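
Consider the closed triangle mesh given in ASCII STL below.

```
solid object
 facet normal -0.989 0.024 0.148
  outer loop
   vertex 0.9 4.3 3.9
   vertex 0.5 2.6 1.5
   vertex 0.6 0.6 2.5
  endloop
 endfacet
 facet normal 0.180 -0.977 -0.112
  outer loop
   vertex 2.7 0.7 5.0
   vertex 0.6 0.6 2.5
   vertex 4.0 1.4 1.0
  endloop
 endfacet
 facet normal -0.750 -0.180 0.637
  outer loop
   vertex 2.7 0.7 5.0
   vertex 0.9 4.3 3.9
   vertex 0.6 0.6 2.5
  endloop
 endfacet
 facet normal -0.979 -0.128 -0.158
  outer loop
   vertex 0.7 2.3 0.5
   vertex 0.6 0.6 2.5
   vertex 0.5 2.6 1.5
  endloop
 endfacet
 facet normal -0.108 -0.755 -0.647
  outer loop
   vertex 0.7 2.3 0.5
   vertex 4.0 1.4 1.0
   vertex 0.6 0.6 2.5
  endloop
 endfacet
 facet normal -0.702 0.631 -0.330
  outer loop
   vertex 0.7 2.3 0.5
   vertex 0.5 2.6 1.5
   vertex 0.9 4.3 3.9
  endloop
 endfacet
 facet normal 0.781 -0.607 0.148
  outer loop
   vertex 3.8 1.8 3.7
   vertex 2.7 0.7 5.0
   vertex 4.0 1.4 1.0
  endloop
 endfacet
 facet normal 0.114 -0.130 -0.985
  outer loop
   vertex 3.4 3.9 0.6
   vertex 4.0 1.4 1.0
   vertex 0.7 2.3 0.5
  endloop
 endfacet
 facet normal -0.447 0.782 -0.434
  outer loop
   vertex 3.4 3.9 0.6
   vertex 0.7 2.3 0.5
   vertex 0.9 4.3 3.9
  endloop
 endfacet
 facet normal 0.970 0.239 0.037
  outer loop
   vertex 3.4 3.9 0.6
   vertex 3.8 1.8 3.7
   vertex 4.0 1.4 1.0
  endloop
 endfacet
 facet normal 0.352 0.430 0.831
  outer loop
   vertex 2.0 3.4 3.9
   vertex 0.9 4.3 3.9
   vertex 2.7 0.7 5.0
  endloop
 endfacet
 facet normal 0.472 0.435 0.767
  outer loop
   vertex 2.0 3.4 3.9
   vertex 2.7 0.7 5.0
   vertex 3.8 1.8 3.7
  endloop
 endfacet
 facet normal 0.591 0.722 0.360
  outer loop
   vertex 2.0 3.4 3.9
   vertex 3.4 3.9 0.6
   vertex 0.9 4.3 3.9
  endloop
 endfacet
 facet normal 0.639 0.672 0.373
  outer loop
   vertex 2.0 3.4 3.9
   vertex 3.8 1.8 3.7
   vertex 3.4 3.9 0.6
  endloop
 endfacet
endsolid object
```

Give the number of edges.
21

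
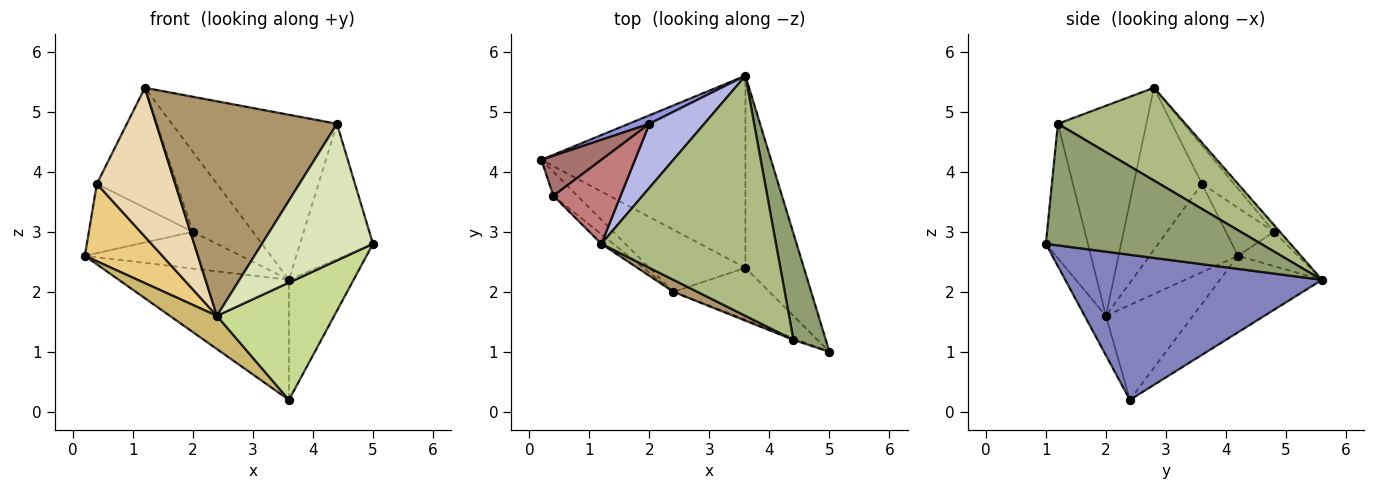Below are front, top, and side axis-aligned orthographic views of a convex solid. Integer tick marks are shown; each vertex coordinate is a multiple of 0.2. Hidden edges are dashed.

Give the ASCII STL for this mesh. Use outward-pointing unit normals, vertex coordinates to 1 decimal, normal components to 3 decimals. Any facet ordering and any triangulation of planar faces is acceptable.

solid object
 facet normal -0.303 0.505 -0.808
  outer loop
   vertex 3.6 2.4 0.2
   vertex 0.2 4.2 2.6
   vertex 3.6 5.6 2.2
  endloop
 endfacet
 facet normal 0.903 0.227 -0.364
  outer loop
   vertex 3.6 2.4 0.2
   vertex 3.6 5.6 2.2
   vertex 5.0 1.0 2.8
  endloop
 endfacet
 facet normal -0.351 0.912 0.211
  outer loop
   vertex 2.0 4.8 3.0
   vertex 3.6 5.6 2.2
   vertex 0.2 4.2 2.6
  endloop
 endfacet
 facet normal -0.078 0.778 0.623
  outer loop
   vertex 2.0 4.8 3.0
   vertex 1.2 2.8 5.4
   vertex 3.6 5.6 2.2
  endloop
 endfacet
 facet normal 0.918 0.311 0.244
  outer loop
   vertex 4.4 1.2 4.8
   vertex 5.0 1.0 2.8
   vertex 3.6 5.6 2.2
  endloop
 endfacet
 facet normal 0.401 0.519 0.755
  outer loop
   vertex 4.4 1.2 4.8
   vertex 3.6 5.6 2.2
   vertex 1.2 2.8 5.4
  endloop
 endfacet
 facet normal -0.163 -0.903 -0.398
  outer loop
   vertex 2.4 2.0 1.6
   vertex 3.6 2.4 0.2
   vertex 5.0 1.0 2.8
  endloop
 endfacet
 facet normal -0.354 -0.935 -0.013
  outer loop
   vertex 2.4 2.0 1.6
   vertex 5.0 1.0 2.8
   vertex 4.4 1.2 4.8
  endloop
 endfacet
 facet normal -0.439 -0.897 0.050
  outer loop
   vertex 2.4 2.0 1.6
   vertex 4.4 1.2 4.8
   vertex 1.2 2.8 5.4
  endloop
 endfacet
 facet normal -0.657 -0.355 -0.665
  outer loop
   vertex 2.4 2.0 1.6
   vertex 0.2 4.2 2.6
   vertex 3.6 2.4 0.2
  endloop
 endfacet
 facet normal -0.737 -0.646 -0.200
  outer loop
   vertex 0.4 3.6 3.8
   vertex 0.2 4.2 2.6
   vertex 2.4 2.0 1.6
  endloop
 endfacet
 facet normal -0.656 -0.753 -0.049
  outer loop
   vertex 0.4 3.6 3.8
   vertex 2.4 2.0 1.6
   vertex 1.2 2.8 5.4
  endloop
 endfacet
 facet normal -0.371 0.804 0.464
  outer loop
   vertex 0.4 3.6 3.8
   vertex 2.0 4.8 3.0
   vertex 0.2 4.2 2.6
  endloop
 endfacet
 facet normal -0.311 0.778 0.545
  outer loop
   vertex 0.4 3.6 3.8
   vertex 1.2 2.8 5.4
   vertex 2.0 4.8 3.0
  endloop
 endfacet
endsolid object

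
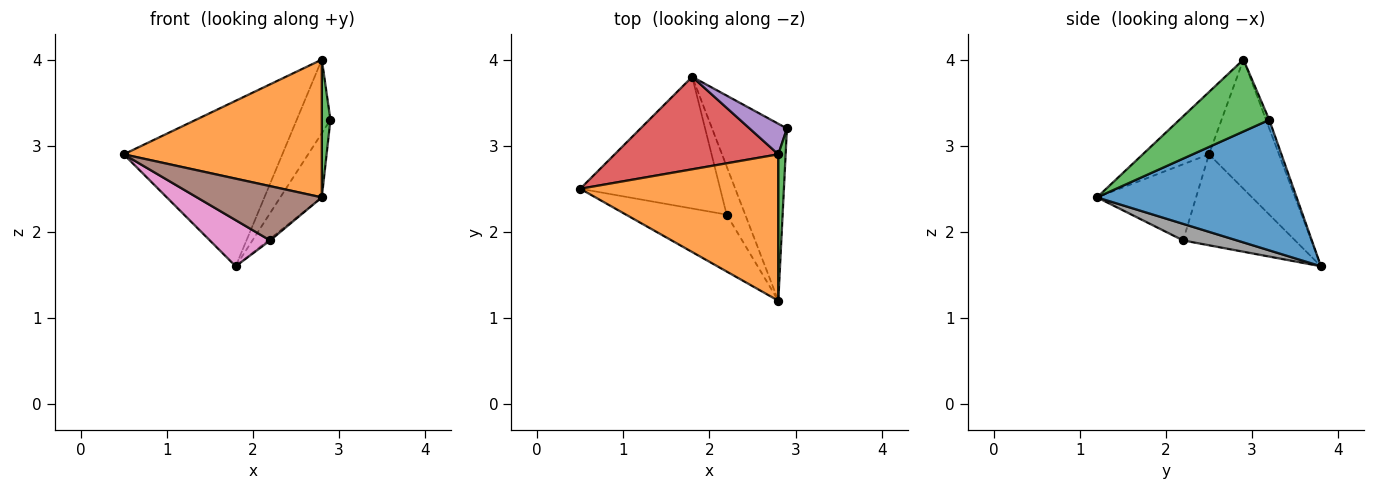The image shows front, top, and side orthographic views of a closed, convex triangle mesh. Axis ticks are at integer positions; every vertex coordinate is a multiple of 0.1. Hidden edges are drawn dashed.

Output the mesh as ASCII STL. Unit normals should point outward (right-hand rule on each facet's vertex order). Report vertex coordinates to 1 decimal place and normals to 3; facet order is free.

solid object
 facet normal 0.854 0.178 -0.490
  outer loop
   vertex 1.8 3.8 1.6
   vertex 2.9 3.2 3.3
   vertex 2.8 1.2 2.4
  endloop
 endfacet
 facet normal -0.223 -0.668 0.710
  outer loop
   vertex 2.8 2.9 4.0
   vertex 0.5 2.5 2.9
   vertex 2.8 1.2 2.4
  endloop
 endfacet
 facet normal 0.990 -0.095 0.101
  outer loop
   vertex 2.8 2.9 4.0
   vertex 2.8 1.2 2.4
   vertex 2.9 3.2 3.3
  endloop
 endfacet
 facet normal -0.359 0.815 0.455
  outer loop
   vertex 2.8 2.9 4.0
   vertex 1.8 3.8 1.6
   vertex 0.5 2.5 2.9
  endloop
 endfacet
 facet normal -0.088 0.920 0.382
  outer loop
   vertex 2.8 2.9 4.0
   vertex 2.9 3.2 3.3
   vertex 1.8 3.8 1.6
  endloop
 endfacet
 facet normal -0.480 -0.605 -0.635
  outer loop
   vertex 2.2 2.2 1.9
   vertex 2.8 1.2 2.4
   vertex 0.5 2.5 2.9
  endloop
 endfacet
 facet normal -0.523 -0.282 -0.805
  outer loop
   vertex 2.2 2.2 1.9
   vertex 0.5 2.5 2.9
   vertex 1.8 3.8 1.6
  endloop
 endfacet
 facet normal 0.666 0.027 -0.746
  outer loop
   vertex 2.2 2.2 1.9
   vertex 1.8 3.8 1.6
   vertex 2.8 1.2 2.4
  endloop
 endfacet
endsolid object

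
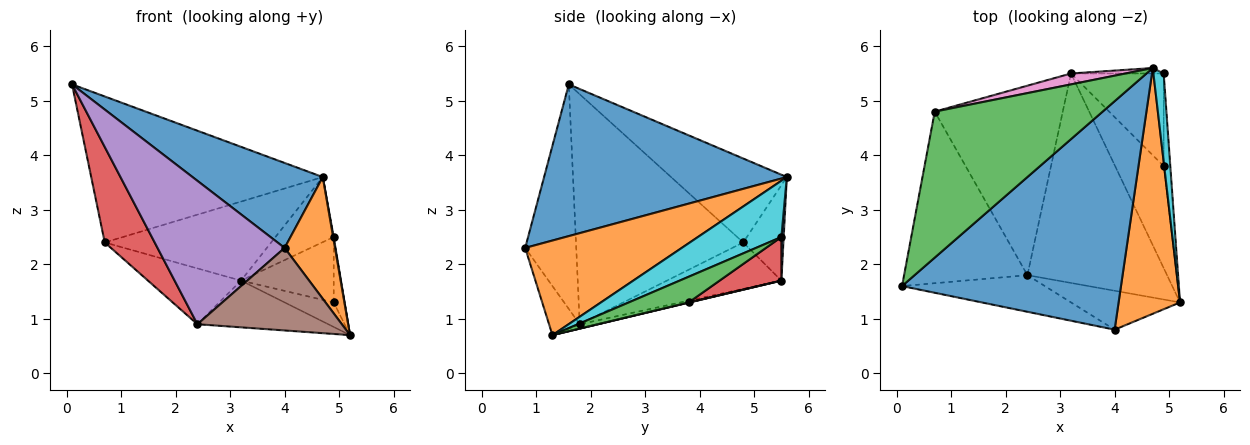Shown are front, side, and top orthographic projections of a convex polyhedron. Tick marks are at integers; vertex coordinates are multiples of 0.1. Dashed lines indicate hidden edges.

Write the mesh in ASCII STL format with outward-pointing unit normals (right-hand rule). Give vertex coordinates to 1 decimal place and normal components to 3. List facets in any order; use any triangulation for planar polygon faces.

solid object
 facet normal 0.545 -0.292 0.786
  outer loop
   vertex 4.0 0.8 2.3
   vertex 4.7 5.6 3.6
   vertex 0.1 1.6 5.3
  endloop
 endfacet
 facet normal 0.810 -0.261 0.526
  outer loop
   vertex 4.0 0.8 2.3
   vertex 5.2 1.3 0.7
   vertex 4.7 5.6 3.6
  endloop
 endfacet
 facet normal -0.333 0.667 0.667
  outer loop
   vertex 0.7 4.8 2.4
   vertex 0.1 1.6 5.3
   vertex 4.7 5.6 3.6
  endloop
 endfacet
 facet normal -0.852 -0.254 -0.457
  outer loop
   vertex 2.4 1.8 0.9
   vertex 0.1 1.6 5.3
   vertex 0.7 4.8 2.4
  endloop
 endfacet
 facet normal -0.363 -0.903 -0.231
  outer loop
   vertex 2.4 1.8 0.9
   vertex 4.0 0.8 2.3
   vertex 0.1 1.6 5.3
  endloop
 endfacet
 facet normal -0.189 -0.888 -0.419
  outer loop
   vertex 2.4 1.8 0.9
   vertex 5.2 1.3 0.7
   vertex 4.0 0.8 2.3
  endloop
 endfacet
 facet normal -0.233 0.963 0.133
  outer loop
   vertex 3.2 5.5 1.7
   vertex 0.7 4.8 2.4
   vertex 4.7 5.6 3.6
  endloop
 endfacet
 facet normal -0.031 0.218 -0.976
  outer loop
   vertex 3.2 5.5 1.7
   vertex 5.2 1.3 0.7
   vertex 2.4 1.8 0.9
  endloop
 endfacet
 facet normal -0.328 0.267 -0.906
  outer loop
   vertex 3.2 5.5 1.7
   vertex 2.4 1.8 0.9
   vertex 0.7 4.8 2.4
  endloop
 endfacet
 facet normal 0.984 -0.007 0.179
  outer loop
   vertex 4.9 5.5 2.5
   vertex 4.7 5.6 3.6
   vertex 5.2 1.3 0.7
  endloop
 endfacet
 facet normal 0.039 0.996 -0.083
  outer loop
   vertex 4.9 5.5 2.5
   vertex 3.2 5.5 1.7
   vertex 4.7 5.6 3.6
  endloop
 endfacet
 facet normal 0.005 0.234 -0.972
  outer loop
   vertex 4.9 3.8 1.3
   vertex 5.2 1.3 0.7
   vertex 3.2 5.5 1.7
  endloop
 endfacet
 facet normal 0.954 0.173 -0.246
  outer loop
   vertex 4.9 3.8 1.3
   vertex 4.9 5.5 2.5
   vertex 5.2 1.3 0.7
  endloop
 endfacet
 facet normal 0.359 0.538 -0.763
  outer loop
   vertex 4.9 3.8 1.3
   vertex 3.2 5.5 1.7
   vertex 4.9 5.5 2.5
  endloop
 endfacet
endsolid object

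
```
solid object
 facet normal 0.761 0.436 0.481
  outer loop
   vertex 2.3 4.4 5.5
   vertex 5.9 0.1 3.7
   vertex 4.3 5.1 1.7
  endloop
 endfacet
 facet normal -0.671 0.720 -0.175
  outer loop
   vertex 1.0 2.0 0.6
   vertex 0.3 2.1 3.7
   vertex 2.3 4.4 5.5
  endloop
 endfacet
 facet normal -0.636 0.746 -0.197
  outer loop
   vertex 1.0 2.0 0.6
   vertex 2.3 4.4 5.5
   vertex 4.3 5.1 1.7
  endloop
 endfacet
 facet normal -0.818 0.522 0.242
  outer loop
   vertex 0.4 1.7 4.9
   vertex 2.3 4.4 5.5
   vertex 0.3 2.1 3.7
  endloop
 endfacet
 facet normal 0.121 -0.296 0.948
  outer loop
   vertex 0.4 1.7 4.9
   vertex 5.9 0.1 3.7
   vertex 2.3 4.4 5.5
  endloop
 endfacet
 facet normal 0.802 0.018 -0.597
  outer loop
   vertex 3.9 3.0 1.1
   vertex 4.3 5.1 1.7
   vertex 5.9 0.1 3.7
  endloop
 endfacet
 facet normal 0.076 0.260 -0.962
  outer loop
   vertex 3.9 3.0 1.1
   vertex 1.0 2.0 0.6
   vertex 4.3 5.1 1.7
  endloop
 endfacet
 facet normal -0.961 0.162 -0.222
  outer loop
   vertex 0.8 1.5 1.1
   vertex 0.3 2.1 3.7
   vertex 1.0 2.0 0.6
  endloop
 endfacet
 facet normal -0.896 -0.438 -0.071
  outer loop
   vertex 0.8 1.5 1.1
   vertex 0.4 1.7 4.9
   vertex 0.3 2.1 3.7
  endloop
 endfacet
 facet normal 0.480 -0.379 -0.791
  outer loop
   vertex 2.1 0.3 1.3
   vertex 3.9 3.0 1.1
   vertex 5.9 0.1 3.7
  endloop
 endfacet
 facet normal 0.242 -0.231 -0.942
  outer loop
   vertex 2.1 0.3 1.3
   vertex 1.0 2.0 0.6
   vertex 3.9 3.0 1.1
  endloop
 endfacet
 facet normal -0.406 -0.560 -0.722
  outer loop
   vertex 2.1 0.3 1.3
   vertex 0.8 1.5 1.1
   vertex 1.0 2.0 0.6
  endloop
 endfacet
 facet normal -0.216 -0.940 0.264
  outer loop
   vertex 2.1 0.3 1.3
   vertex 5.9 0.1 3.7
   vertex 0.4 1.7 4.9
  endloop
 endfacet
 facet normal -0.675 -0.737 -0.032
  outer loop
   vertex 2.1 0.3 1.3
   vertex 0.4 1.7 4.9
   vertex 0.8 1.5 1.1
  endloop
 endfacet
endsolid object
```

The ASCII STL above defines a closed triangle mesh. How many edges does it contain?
21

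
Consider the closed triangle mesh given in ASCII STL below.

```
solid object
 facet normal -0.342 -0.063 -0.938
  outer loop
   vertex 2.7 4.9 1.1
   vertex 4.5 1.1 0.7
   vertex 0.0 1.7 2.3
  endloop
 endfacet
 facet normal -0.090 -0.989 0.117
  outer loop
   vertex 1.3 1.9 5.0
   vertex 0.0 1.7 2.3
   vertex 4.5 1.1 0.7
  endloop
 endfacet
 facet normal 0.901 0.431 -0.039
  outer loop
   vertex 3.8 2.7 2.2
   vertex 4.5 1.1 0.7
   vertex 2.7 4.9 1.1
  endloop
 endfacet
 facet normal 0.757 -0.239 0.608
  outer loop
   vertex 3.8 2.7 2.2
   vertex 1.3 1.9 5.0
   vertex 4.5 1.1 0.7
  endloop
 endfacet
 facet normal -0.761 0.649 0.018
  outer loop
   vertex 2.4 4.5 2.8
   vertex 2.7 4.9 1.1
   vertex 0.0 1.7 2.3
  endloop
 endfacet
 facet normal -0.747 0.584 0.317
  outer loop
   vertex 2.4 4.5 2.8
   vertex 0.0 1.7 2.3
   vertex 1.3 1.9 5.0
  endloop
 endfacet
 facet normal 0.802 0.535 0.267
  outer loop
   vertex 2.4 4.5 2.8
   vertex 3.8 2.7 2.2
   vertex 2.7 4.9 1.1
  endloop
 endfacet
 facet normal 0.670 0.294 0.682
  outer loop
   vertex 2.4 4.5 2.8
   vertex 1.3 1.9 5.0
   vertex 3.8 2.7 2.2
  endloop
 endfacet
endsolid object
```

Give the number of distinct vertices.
6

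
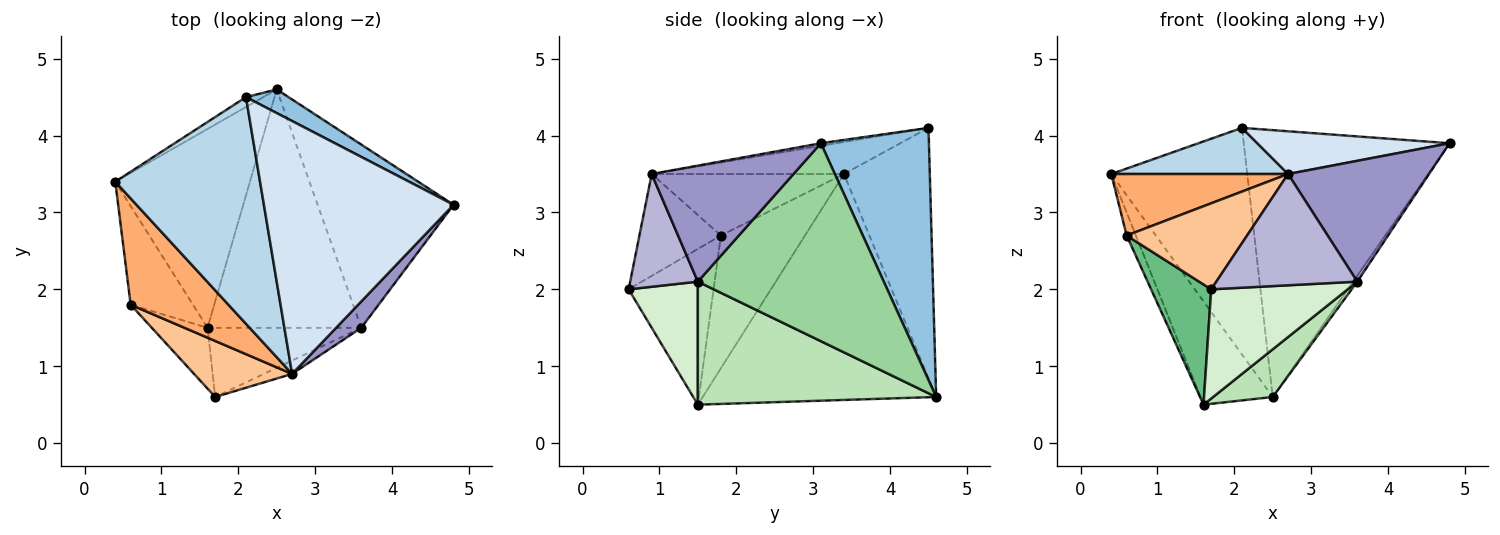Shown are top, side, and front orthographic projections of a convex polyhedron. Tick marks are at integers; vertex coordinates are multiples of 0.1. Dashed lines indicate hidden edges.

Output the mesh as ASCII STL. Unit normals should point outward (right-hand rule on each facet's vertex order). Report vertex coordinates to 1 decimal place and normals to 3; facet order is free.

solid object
 facet normal -0.534 0.845 -0.037
  outer loop
   vertex 2.1 4.5 4.1
   vertex 2.5 4.6 0.6
   vertex 0.4 3.4 3.5
  endloop
 endfacet
 facet normal 0.463 0.883 0.078
  outer loop
   vertex 2.1 4.5 4.1
   vertex 4.8 3.1 3.9
   vertex 2.5 4.6 0.6
  endloop
 endfacet
 facet normal -0.212 -0.195 0.958
  outer loop
   vertex 2.7 0.9 3.5
   vertex 2.1 4.5 4.1
   vertex 0.4 3.4 3.5
  endloop
 endfacet
 facet normal -0.013 -0.167 0.986
  outer loop
   vertex 2.7 0.9 3.5
   vertex 4.8 3.1 3.9
   vertex 2.1 4.5 4.1
  endloop
 endfacet
 facet normal -0.830 0.257 -0.495
  outer loop
   vertex 1.6 1.5 0.5
   vertex 0.4 3.4 3.5
   vertex 2.5 4.6 0.6
  endloop
 endfacet
 facet normal -0.478 -0.440 0.760
  outer loop
   vertex 0.6 1.8 2.7
   vertex 2.7 0.9 3.5
   vertex 0.4 3.4 3.5
  endloop
 endfacet
 facet normal -0.493 -0.729 0.475
  outer loop
   vertex 0.6 1.8 2.7
   vertex 1.7 0.6 2.0
   vertex 2.7 0.9 3.5
  endloop
 endfacet
 facet normal -0.901 0.099 -0.423
  outer loop
   vertex 0.6 1.8 2.7
   vertex 0.4 3.4 3.5
   vertex 1.6 1.5 0.5
  endloop
 endfacet
 facet normal -0.783 -0.555 -0.280
  outer loop
   vertex 0.6 1.8 2.7
   vertex 1.6 1.5 0.5
   vertex 1.7 0.6 2.0
  endloop
 endfacet
 facet normal 0.824 0.019 -0.566
  outer loop
   vertex 3.6 1.5 2.1
   vertex 2.5 4.6 0.6
   vertex 4.8 3.1 3.9
  endloop
 endfacet
 facet normal 0.617 -0.154 -0.772
  outer loop
   vertex 3.6 1.5 2.1
   vertex 1.6 1.5 0.5
   vertex 2.5 4.6 0.6
  endloop
 endfacet
 facet normal 0.394 -0.776 -0.492
  outer loop
   vertex 3.6 1.5 2.1
   vertex 1.7 0.6 2.0
   vertex 1.6 1.5 0.5
  endloop
 endfacet
 facet normal 0.701 -0.697 0.152
  outer loop
   vertex 3.6 1.5 2.1
   vertex 4.8 3.1 3.9
   vertex 2.7 0.9 3.5
  endloop
 endfacet
 facet normal 0.430 -0.896 -0.108
  outer loop
   vertex 3.6 1.5 2.1
   vertex 2.7 0.9 3.5
   vertex 1.7 0.6 2.0
  endloop
 endfacet
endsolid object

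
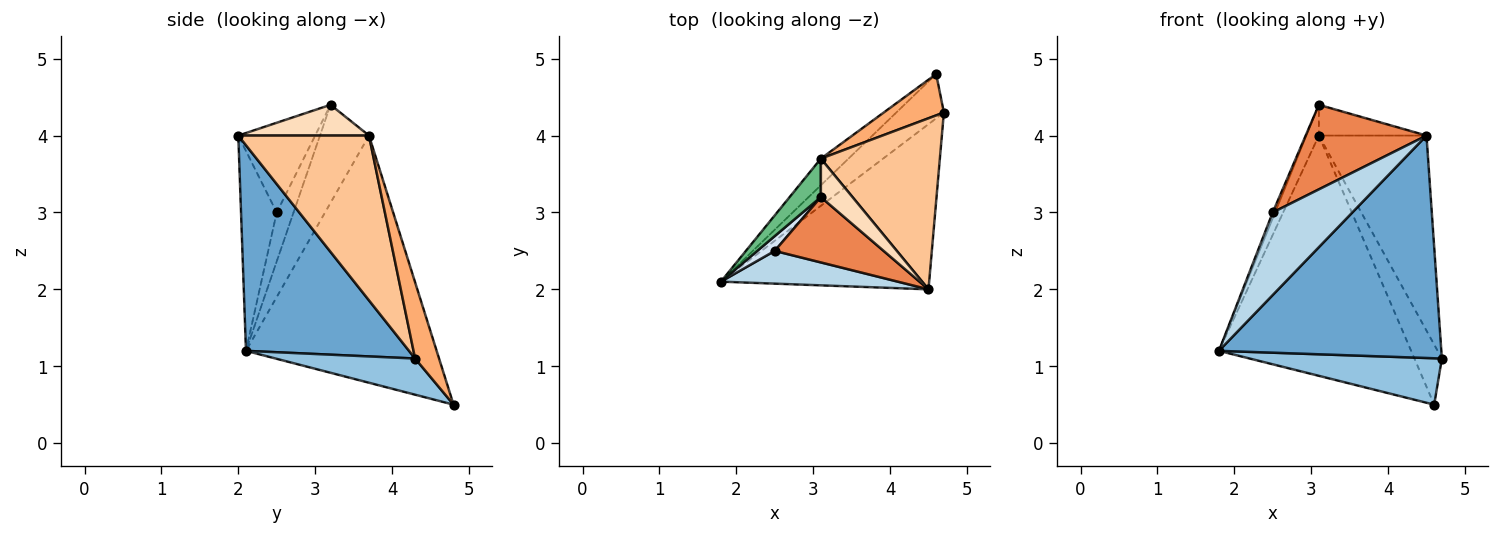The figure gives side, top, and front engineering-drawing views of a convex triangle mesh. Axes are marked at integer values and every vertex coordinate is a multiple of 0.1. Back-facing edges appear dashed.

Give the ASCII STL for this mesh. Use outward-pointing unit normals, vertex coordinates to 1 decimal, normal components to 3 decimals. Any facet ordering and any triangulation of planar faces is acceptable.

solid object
 facet normal 0.507 -0.692 -0.514
  outer loop
   vertex 4.5 2.0 4.0
   vertex 1.8 2.1 1.2
   vertex 4.7 4.3 1.1
  endloop
 endfacet
 facet normal 0.465 -0.641 -0.611
  outer loop
   vertex 4.6 4.8 0.5
   vertex 4.7 4.3 1.1
   vertex 1.8 2.1 1.2
  endloop
 endfacet
 facet normal -0.385 -0.858 0.340
  outer loop
   vertex 2.5 2.5 3.0
   vertex 1.8 2.1 1.2
   vertex 4.5 2.0 4.0
  endloop
 endfacet
 facet normal -0.933 0.133 0.333
  outer loop
   vertex 2.5 2.5 3.0
   vertex 3.1 3.2 4.4
   vertex 1.8 2.1 1.2
  endloop
 endfacet
 facet normal -0.450 -0.707 0.546
  outer loop
   vertex 2.5 2.5 3.0
   vertex 4.5 2.0 4.0
   vertex 3.1 3.2 4.4
  endloop
 endfacet
 facet normal 0.583 0.669 0.460
  outer loop
   vertex 3.1 3.7 4.0
   vertex 4.7 4.3 1.1
   vertex 4.6 4.8 0.5
  endloop
 endfacet
 facet normal 0.674 0.555 0.487
  outer loop
   vertex 3.1 3.7 4.0
   vertex 4.5 2.0 4.0
   vertex 4.7 4.3 1.1
  endloop
 endfacet
 facet normal 0.604 0.498 0.622
  outer loop
   vertex 3.1 3.7 4.0
   vertex 3.1 3.2 4.4
   vertex 4.5 2.0 4.0
  endloop
 endfacet
 facet normal -0.926 0.236 0.295
  outer loop
   vertex 3.1 3.7 4.0
   vertex 1.8 2.1 1.2
   vertex 3.1 3.2 4.4
  endloop
 endfacet
 facet normal -0.702 0.708 -0.078
  outer loop
   vertex 3.1 3.7 4.0
   vertex 4.6 4.8 0.5
   vertex 1.8 2.1 1.2
  endloop
 endfacet
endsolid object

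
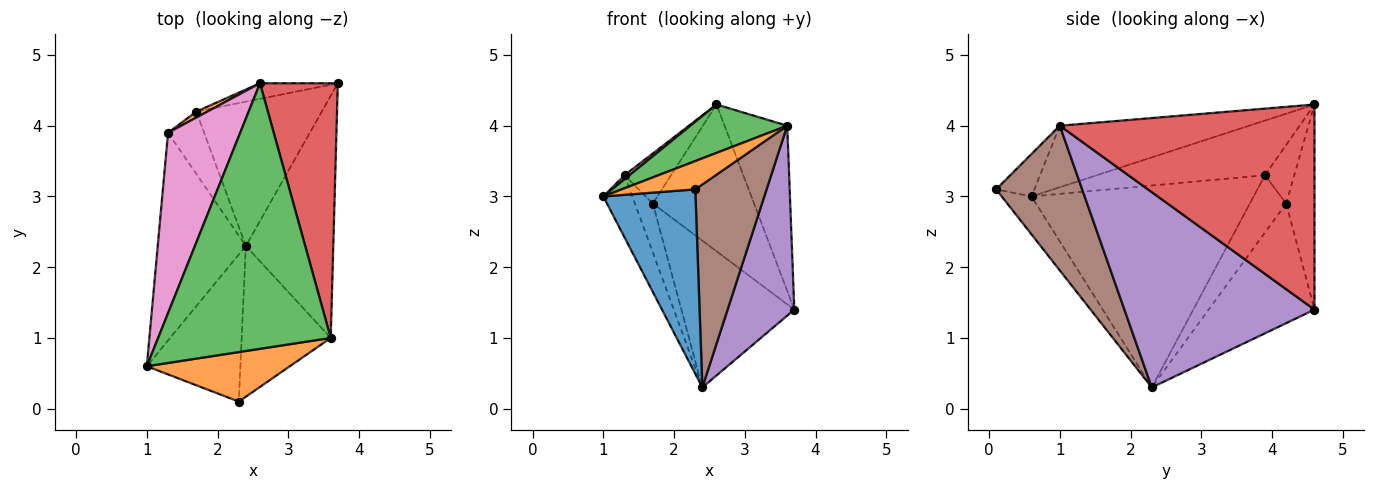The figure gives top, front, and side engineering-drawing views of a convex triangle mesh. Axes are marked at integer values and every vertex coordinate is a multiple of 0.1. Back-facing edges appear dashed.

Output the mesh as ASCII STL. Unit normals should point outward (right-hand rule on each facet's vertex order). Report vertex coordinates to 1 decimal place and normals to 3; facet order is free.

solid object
 facet normal -0.245 -0.758 -0.604
  outer loop
   vertex 2.4 2.3 0.3
   vertex 2.3 0.1 3.1
   vertex 1.0 0.6 3.0
  endloop
 endfacet
 facet normal -0.249 -0.480 0.841
  outer loop
   vertex 3.6 1.0 4.0
   vertex 1.0 0.6 3.0
   vertex 2.3 0.1 3.1
  endloop
 endfacet
 facet normal -0.331 -0.169 0.928
  outer loop
   vertex 3.6 1.0 4.0
   vertex 2.6 4.6 4.3
   vertex 1.0 0.6 3.0
  endloop
 endfacet
 facet normal 0.911 0.224 0.346
  outer loop
   vertex 3.6 1.0 4.0
   vertex 3.7 4.6 1.4
   vertex 2.6 4.6 4.3
  endloop
 endfacet
 facet normal 0.869 -0.305 -0.389
  outer loop
   vertex 3.6 1.0 4.0
   vertex 2.4 2.3 0.3
   vertex 3.7 4.6 1.4
  endloop
 endfacet
 facet normal 0.696 -0.577 -0.428
  outer loop
   vertex 3.6 1.0 4.0
   vertex 2.3 0.1 3.1
   vertex 2.4 2.3 0.3
  endloop
 endfacet
 facet normal -0.604 -0.018 0.797
  outer loop
   vertex 1.3 3.9 3.3
   vertex 1.0 0.6 3.0
   vertex 2.6 4.6 4.3
  endloop
 endfacet
 facet normal -0.910 0.119 -0.397
  outer loop
   vertex 1.3 3.9 3.3
   vertex 2.4 2.3 0.3
   vertex 1.0 0.6 3.0
  endloop
 endfacet
 facet normal -0.556 0.593 -0.583
  outer loop
   vertex 1.7 4.2 2.9
   vertex 3.7 4.6 1.4
   vertex 2.4 2.3 0.3
  endloop
 endfacet
 facet normal -0.781 0.385 -0.492
  outer loop
   vertex 1.7 4.2 2.9
   vertex 2.4 2.3 0.3
   vertex 1.3 3.9 3.3
  endloop
 endfacet
 facet normal -0.268 0.958 -0.102
  outer loop
   vertex 1.7 4.2 2.9
   vertex 2.6 4.6 4.3
   vertex 3.7 4.6 1.4
  endloop
 endfacet
 facet normal -0.531 0.842 0.101
  outer loop
   vertex 1.7 4.2 2.9
   vertex 1.3 3.9 3.3
   vertex 2.6 4.6 4.3
  endloop
 endfacet
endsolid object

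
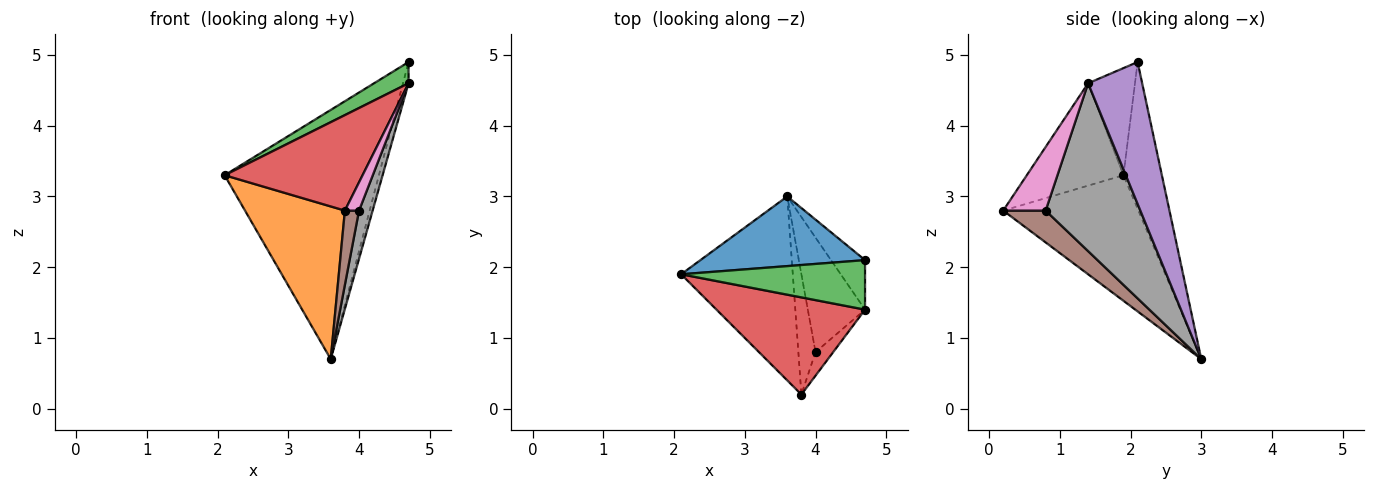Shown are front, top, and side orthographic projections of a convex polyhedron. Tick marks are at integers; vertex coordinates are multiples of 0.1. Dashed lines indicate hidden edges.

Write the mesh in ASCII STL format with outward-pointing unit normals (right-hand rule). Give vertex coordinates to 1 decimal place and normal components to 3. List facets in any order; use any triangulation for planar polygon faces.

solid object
 facet normal -0.233 0.937 0.262
  outer loop
   vertex 3.6 3.0 0.7
   vertex 2.1 1.9 3.3
   vertex 4.7 2.1 4.9
  endloop
 endfacet
 facet normal -0.654 -0.483 -0.582
  outer loop
   vertex 3.6 3.0 0.7
   vertex 3.8 0.2 2.8
   vertex 2.1 1.9 3.3
  endloop
 endfacet
 facet normal -0.472 -0.347 0.810
  outer loop
   vertex 4.7 1.4 4.6
   vertex 4.7 2.1 4.9
   vertex 2.1 1.9 3.3
  endloop
 endfacet
 facet normal -0.441 -0.629 0.640
  outer loop
   vertex 4.7 1.4 4.6
   vertex 2.1 1.9 3.3
   vertex 3.8 0.2 2.8
  endloop
 endfacet
 facet normal 0.968 0.099 -0.232
  outer loop
   vertex 4.7 1.4 4.6
   vertex 3.6 3.0 0.7
   vertex 4.7 2.1 4.9
  endloop
 endfacet
 facet normal 0.844 -0.281 -0.456
  outer loop
   vertex 4.0 0.8 2.8
   vertex 3.8 0.2 2.8
   vertex 3.6 3.0 0.7
  endloop
 endfacet
 facet normal 0.917 -0.306 -0.255
  outer loop
   vertex 4.0 0.8 2.8
   vertex 4.7 1.4 4.6
   vertex 3.8 0.2 2.8
  endloop
 endfacet
 facet normal 0.938 -0.135 -0.320
  outer loop
   vertex 4.0 0.8 2.8
   vertex 3.6 3.0 0.7
   vertex 4.7 1.4 4.6
  endloop
 endfacet
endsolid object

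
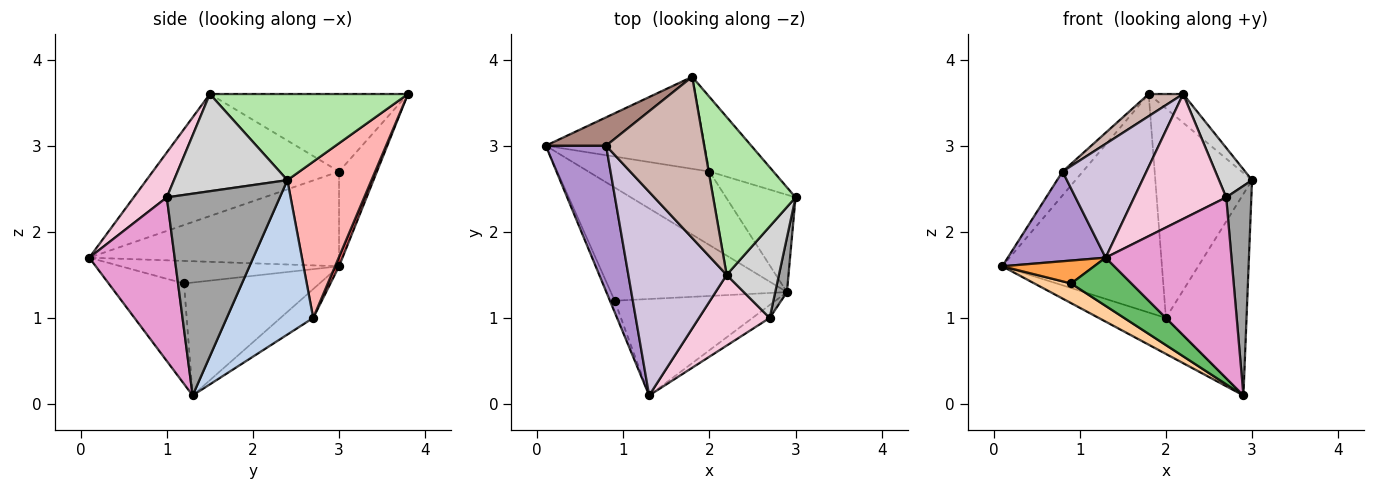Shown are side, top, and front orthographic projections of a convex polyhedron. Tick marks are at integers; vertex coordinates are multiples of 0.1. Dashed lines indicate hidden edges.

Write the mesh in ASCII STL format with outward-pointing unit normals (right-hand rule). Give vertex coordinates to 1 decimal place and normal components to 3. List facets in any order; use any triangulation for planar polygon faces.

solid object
 facet normal -0.209 0.430 -0.878
  outer loop
   vertex 2.0 2.7 1.0
   vertex 2.9 1.3 0.1
   vertex 0.1 3.0 1.6
  endloop
 endfacet
 facet normal 0.695 0.648 -0.313
  outer loop
   vertex 2.0 2.7 1.0
   vertex 3.0 2.4 2.6
   vertex 2.9 1.3 0.1
  endloop
 endfacet
 facet normal -0.905 -0.381 -0.190
  outer loop
   vertex 0.9 1.2 1.4
   vertex 1.3 0.1 1.7
   vertex 0.1 3.0 1.6
  endloop
 endfacet
 facet normal -0.534 -0.145 -0.833
  outer loop
   vertex 0.9 1.2 1.4
   vertex 0.1 3.0 1.6
   vertex 2.9 1.3 0.1
  endloop
 endfacet
 facet normal -0.488 -0.390 -0.781
  outer loop
   vertex 0.9 1.2 1.4
   vertex 2.9 1.3 0.1
   vertex 1.3 0.1 1.7
  endloop
 endfacet
 facet normal 0.717 0.125 0.686
  outer loop
   vertex 1.8 3.8 3.6
   vertex 2.2 1.5 3.6
   vertex 3.0 2.4 2.6
  endloop
 endfacet
 facet normal 0.023 0.921 -0.388
  outer loop
   vertex 1.8 3.8 3.6
   vertex 2.0 2.7 1.0
   vertex 0.1 3.0 1.6
  endloop
 endfacet
 facet normal 0.634 0.729 -0.260
  outer loop
   vertex 1.8 3.8 3.6
   vertex 3.0 2.4 2.6
   vertex 2.0 2.7 1.0
  endloop
 endfacet
 facet normal -0.801 -0.314 0.510
  outer loop
   vertex 0.8 3.0 2.7
   vertex 0.1 3.0 1.6
   vertex 1.3 0.1 1.7
  endloop
 endfacet
 facet normal -0.735 -0.331 0.592
  outer loop
   vertex 0.8 3.0 2.7
   vertex 1.3 0.1 1.7
   vertex 2.2 1.5 3.6
  endloop
 endfacet
 facet normal -0.769 0.411 0.489
  outer loop
   vertex 0.8 3.0 2.7
   vertex 1.8 3.8 3.6
   vertex 0.1 3.0 1.6
  endloop
 endfacet
 facet normal -0.616 -0.107 0.780
  outer loop
   vertex 0.8 3.0 2.7
   vertex 2.2 1.5 3.6
   vertex 1.8 3.8 3.6
  endloop
 endfacet
 facet normal 0.561 -0.826 -0.059
  outer loop
   vertex 2.7 1.0 2.4
   vertex 1.3 0.1 1.7
   vertex 2.9 1.3 0.1
  endloop
 endfacet
 facet normal 0.299 -0.830 0.470
  outer loop
   vertex 2.7 1.0 2.4
   vertex 2.2 1.5 3.6
   vertex 1.3 0.1 1.7
  endloop
 endfacet
 facet normal 0.975 -0.217 0.056
  outer loop
   vertex 2.7 1.0 2.4
   vertex 2.9 1.3 0.1
   vertex 3.0 2.4 2.6
  endloop
 endfacet
 facet normal 0.853 -0.248 0.459
  outer loop
   vertex 2.7 1.0 2.4
   vertex 3.0 2.4 2.6
   vertex 2.2 1.5 3.6
  endloop
 endfacet
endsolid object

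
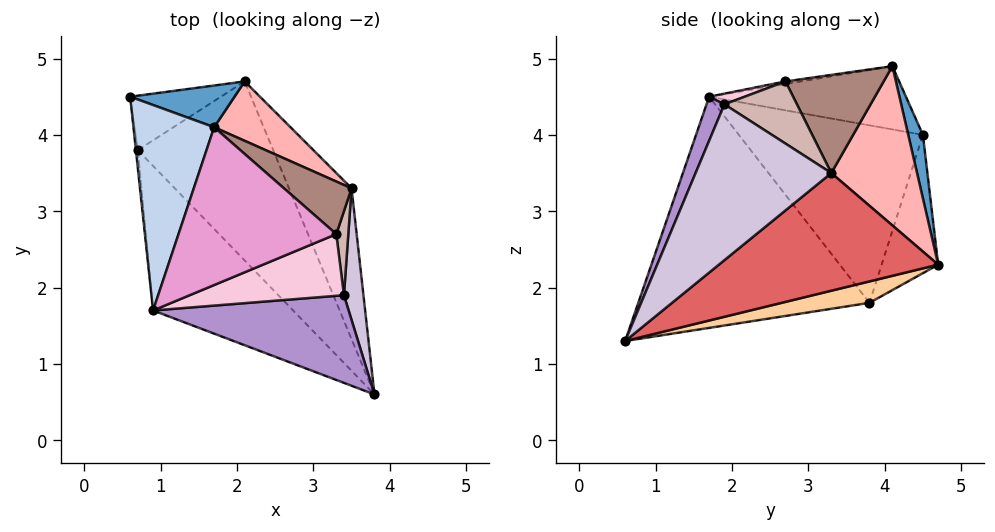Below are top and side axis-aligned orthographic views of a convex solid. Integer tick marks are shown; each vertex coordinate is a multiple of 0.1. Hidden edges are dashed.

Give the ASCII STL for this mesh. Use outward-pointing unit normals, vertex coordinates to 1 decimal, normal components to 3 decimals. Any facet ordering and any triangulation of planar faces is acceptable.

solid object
 facet normal 0.149 0.958 0.244
  outer loop
   vertex 1.7 4.1 4.9
   vertex 2.1 4.7 2.3
   vertex 0.6 4.5 4.0
  endloop
 endfacet
 facet normal -0.615 0.074 0.785
  outer loop
   vertex 0.9 1.7 4.5
   vertex 1.7 4.1 4.9
   vertex 0.6 4.5 4.0
  endloop
 endfacet
 facet normal -0.442 0.849 -0.290
  outer loop
   vertex 0.7 3.8 1.8
   vertex 0.6 4.5 4.0
   vertex 2.1 4.7 2.3
  endloop
 endfacet
 facet normal 0.149 0.292 -0.945
  outer loop
   vertex 0.7 3.8 1.8
   vertex 2.1 4.7 2.3
   vertex 3.8 0.6 1.3
  endloop
 endfacet
 facet normal -0.994 -0.108 -0.011
  outer loop
   vertex 0.7 3.8 1.8
   vertex 0.9 1.7 4.5
   vertex 0.6 4.5 4.0
  endloop
 endfacet
 facet normal -0.685 -0.599 -0.415
  outer loop
   vertex 0.7 3.8 1.8
   vertex 3.8 0.6 1.3
   vertex 0.9 1.7 4.5
  endloop
 endfacet
 facet normal 0.796 0.433 -0.423
  outer loop
   vertex 3.5 3.3 3.5
   vertex 3.8 0.6 1.3
   vertex 2.1 4.7 2.3
  endloop
 endfacet
 facet normal 0.557 0.786 0.267
  outer loop
   vertex 3.5 3.3 3.5
   vertex 2.1 4.7 2.3
   vertex 1.7 4.1 4.9
  endloop
 endfacet
 facet normal 0.089 -0.914 0.395
  outer loop
   vertex 3.4 1.9 4.4
   vertex 0.9 1.7 4.5
   vertex 3.8 0.6 1.3
  endloop
 endfacet
 facet normal 0.992 0.009 0.124
  outer loop
   vertex 3.4 1.9 4.4
   vertex 3.8 0.6 1.3
   vertex 3.5 3.3 3.5
  endloop
 endfacet
 facet normal 0.624 0.652 0.430
  outer loop
   vertex 3.3 2.7 4.7
   vertex 3.5 3.3 3.5
   vertex 1.7 4.1 4.9
  endloop
 endfacet
 facet normal 0.981 0.052 0.189
  outer loop
   vertex 3.3 2.7 4.7
   vertex 3.4 1.9 4.4
   vertex 3.5 3.3 3.5
  endloop
 endfacet
 facet normal -0.016 -0.159 0.987
  outer loop
   vertex 3.3 2.7 4.7
   vertex 1.7 4.1 4.9
   vertex 0.9 1.7 4.5
  endloop
 endfacet
 facet normal 0.065 -0.343 0.937
  outer loop
   vertex 3.3 2.7 4.7
   vertex 0.9 1.7 4.5
   vertex 3.4 1.9 4.4
  endloop
 endfacet
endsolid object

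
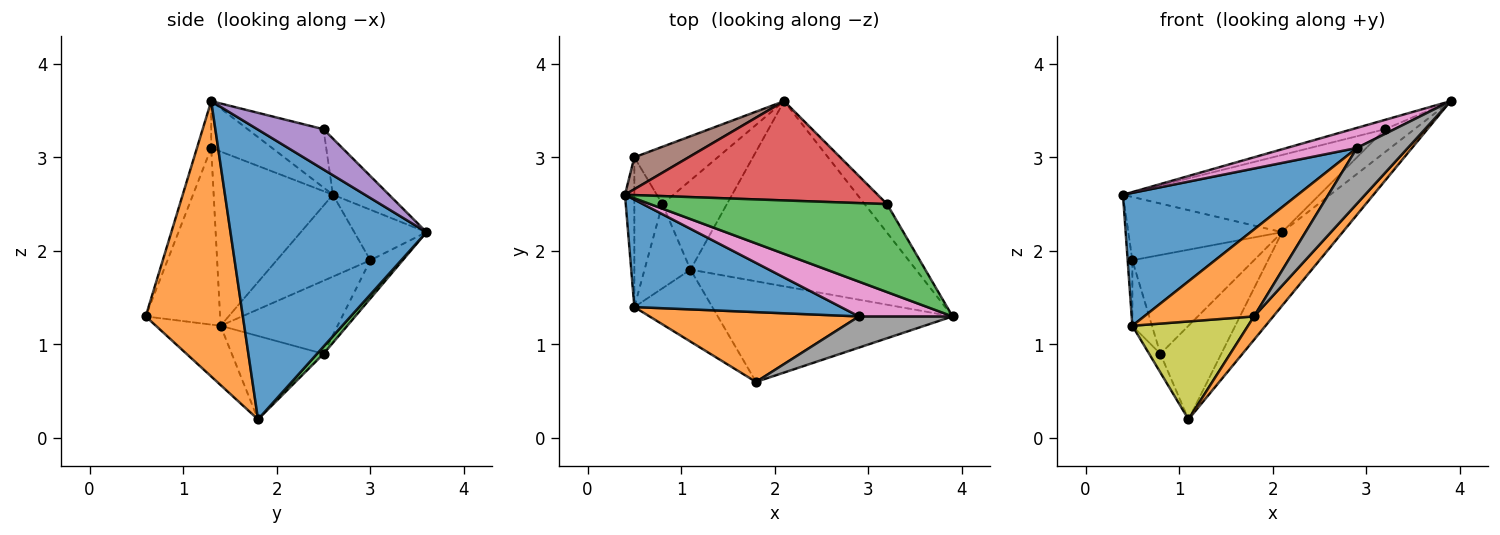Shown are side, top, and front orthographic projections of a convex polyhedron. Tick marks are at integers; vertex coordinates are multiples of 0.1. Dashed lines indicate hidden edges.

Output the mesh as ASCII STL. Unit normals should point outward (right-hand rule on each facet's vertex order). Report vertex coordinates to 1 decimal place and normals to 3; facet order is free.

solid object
 facet normal 0.767 0.237 -0.597
  outer loop
   vertex 1.1 1.8 0.2
   vertex 2.1 3.6 2.2
   vertex 3.9 1.3 3.6
  endloop
 endfacet
 facet normal 0.752 -0.149 -0.642
  outer loop
   vertex 1.8 0.6 1.3
   vertex 1.1 1.8 0.2
   vertex 3.9 1.3 3.6
  endloop
 endfacet
 facet normal -0.238 0.103 0.966
  outer loop
   vertex 3.2 2.5 3.3
   vertex 0.4 2.6 2.6
   vertex 3.9 1.3 3.6
  endloop
 endfacet
 facet normal -0.173 0.605 0.777
  outer loop
   vertex 3.2 2.5 3.3
   vertex 2.1 3.6 2.2
   vertex 0.4 2.6 2.6
  endloop
 endfacet
 facet normal 0.815 0.362 -0.453
  outer loop
   vertex 3.2 2.5 3.3
   vertex 3.9 1.3 3.6
   vertex 2.1 3.6 2.2
  endloop
 endfacet
 facet normal -0.387 0.823 0.415
  outer loop
   vertex 0.5 3.0 1.9
   vertex 0.4 2.6 2.6
   vertex 2.1 3.6 2.2
  endloop
 endfacet
 facet normal -0.397 -0.459 0.795
  outer loop
   vertex 2.9 1.3 3.1
   vertex 3.9 1.3 3.6
   vertex 0.4 2.6 2.6
  endloop
 endfacet
 facet normal -0.237 -0.848 0.475
  outer loop
   vertex 2.9 1.3 3.1
   vertex 1.8 0.6 1.3
   vertex 3.9 1.3 3.6
  endloop
 endfacet
 facet normal -0.411 -0.735 -0.540
  outer loop
   vertex 0.5 1.4 1.2
   vertex 1.1 1.8 0.2
   vertex 1.8 0.6 1.3
  endloop
 endfacet
 facet normal -0.992 0.050 -0.113
  outer loop
   vertex 0.5 1.4 1.2
   vertex 0.4 2.6 2.6
   vertex 0.5 3.0 1.9
  endloop
 endfacet
 facet normal -0.468 -0.687 0.555
  outer loop
   vertex 0.5 1.4 1.2
   vertex 2.9 1.3 3.1
   vertex 0.4 2.6 2.6
  endloop
 endfacet
 facet normal -0.467 -0.690 0.554
  outer loop
   vertex 0.5 1.4 1.2
   vertex 1.8 0.6 1.3
   vertex 2.9 1.3 3.1
  endloop
 endfacet
 facet normal 0.078 0.721 -0.688
  outer loop
   vertex 0.8 2.5 0.9
   vertex 2.1 3.6 2.2
   vertex 1.1 1.8 0.2
  endloop
 endfacet
 facet normal -0.224 0.843 -0.489
  outer loop
   vertex 0.8 2.5 0.9
   vertex 0.5 3.0 1.9
   vertex 2.1 3.6 2.2
  endloop
 endfacet
 facet normal -0.871 0.107 -0.480
  outer loop
   vertex 0.8 2.5 0.9
   vertex 1.1 1.8 0.2
   vertex 0.5 1.4 1.2
  endloop
 endfacet
 facet normal -0.922 0.155 -0.354
  outer loop
   vertex 0.8 2.5 0.9
   vertex 0.5 1.4 1.2
   vertex 0.5 3.0 1.9
  endloop
 endfacet
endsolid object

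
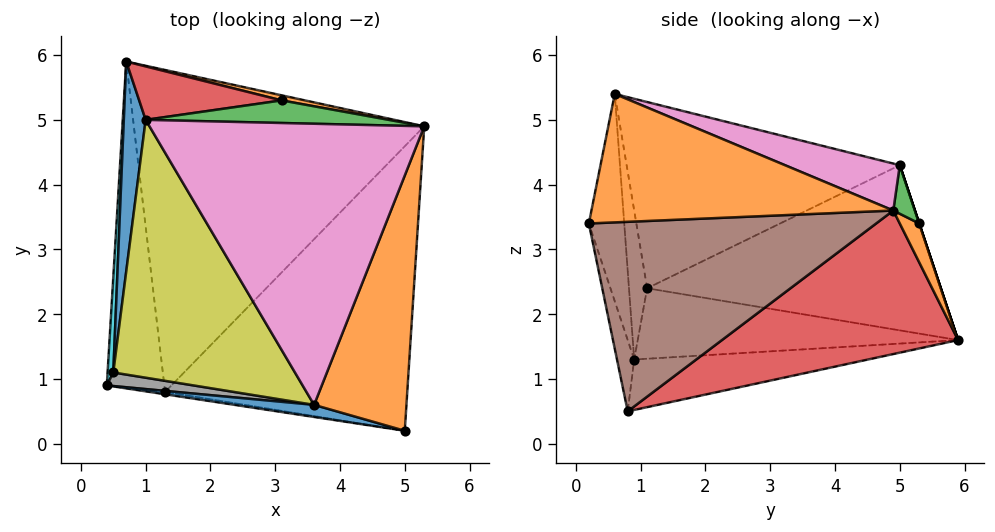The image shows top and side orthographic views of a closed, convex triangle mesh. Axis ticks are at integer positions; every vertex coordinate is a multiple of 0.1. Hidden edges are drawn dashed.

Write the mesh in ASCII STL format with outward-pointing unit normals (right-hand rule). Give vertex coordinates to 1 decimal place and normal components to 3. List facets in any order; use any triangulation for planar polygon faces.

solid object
 facet normal -0.181 -0.981 0.069
  outer loop
   vertex 5.0 0.2 3.4
   vertex 3.6 0.6 5.4
   vertex 0.4 0.9 1.3
  endloop
 endfacet
 facet normal 0.810 -0.076 0.582
  outer loop
   vertex 5.0 0.2 3.4
   vertex 5.3 4.9 3.6
   vertex 3.6 0.6 5.4
  endloop
 endfacet
 facet normal -0.657 0.084 -0.749
  outer loop
   vertex 1.3 0.8 0.5
   vertex 0.4 0.9 1.3
   vertex 0.7 5.9 1.6
  endloop
 endfacet
 facet normal 0.430 0.238 -0.871
  outer loop
   vertex 1.3 0.8 0.5
   vertex 0.7 5.9 1.6
   vertex 5.3 4.9 3.6
  endloop
 endfacet
 facet normal -0.137 -0.990 -0.030
  outer loop
   vertex 1.3 0.8 0.5
   vertex 5.0 0.2 3.4
   vertex 0.4 0.9 1.3
  endloop
 endfacet
 facet normal 0.616 -0.006 -0.788
  outer loop
   vertex 1.3 0.8 0.5
   vertex 5.3 4.9 3.6
   vertex 5.0 0.2 3.4
  endloop
 endfacet
 facet normal 0.159 0.327 0.932
  outer loop
   vertex 1.0 5.0 4.3
   vertex 3.6 0.6 5.4
   vertex 5.3 4.9 3.6
  endloop
 endfacet
 facet normal -0.340 -0.919 0.198
  outer loop
   vertex 0.5 1.1 2.4
   vertex 0.4 0.9 1.3
   vertex 3.6 0.6 5.4
  endloop
 endfacet
 facet normal -0.695 -0.241 0.678
  outer loop
   vertex 0.5 1.1 2.4
   vertex 3.6 0.6 5.4
   vertex 1.0 5.0 4.3
  endloop
 endfacet
 facet normal -0.995 0.055 0.080
  outer loop
   vertex 0.5 1.1 2.4
   vertex 0.7 5.9 1.6
   vertex 0.4 0.9 1.3
  endloop
 endfacet
 facet normal -0.989 0.063 0.131
  outer loop
   vertex 0.5 1.1 2.4
   vertex 1.0 5.0 4.3
   vertex 0.7 5.9 1.6
  endloop
 endfacet
 facet normal 0.169 0.980 0.101
  outer loop
   vertex 3.1 5.3 3.4
   vertex 5.3 4.9 3.6
   vertex 0.7 5.9 1.6
  endloop
 endfacet
 facet normal 0.105 0.843 0.527
  outer loop
   vertex 3.1 5.3 3.4
   vertex 1.0 5.0 4.3
   vertex 5.3 4.9 3.6
  endloop
 endfacet
 facet normal 0.000 0.949 0.316
  outer loop
   vertex 3.1 5.3 3.4
   vertex 0.7 5.9 1.6
   vertex 1.0 5.0 4.3
  endloop
 endfacet
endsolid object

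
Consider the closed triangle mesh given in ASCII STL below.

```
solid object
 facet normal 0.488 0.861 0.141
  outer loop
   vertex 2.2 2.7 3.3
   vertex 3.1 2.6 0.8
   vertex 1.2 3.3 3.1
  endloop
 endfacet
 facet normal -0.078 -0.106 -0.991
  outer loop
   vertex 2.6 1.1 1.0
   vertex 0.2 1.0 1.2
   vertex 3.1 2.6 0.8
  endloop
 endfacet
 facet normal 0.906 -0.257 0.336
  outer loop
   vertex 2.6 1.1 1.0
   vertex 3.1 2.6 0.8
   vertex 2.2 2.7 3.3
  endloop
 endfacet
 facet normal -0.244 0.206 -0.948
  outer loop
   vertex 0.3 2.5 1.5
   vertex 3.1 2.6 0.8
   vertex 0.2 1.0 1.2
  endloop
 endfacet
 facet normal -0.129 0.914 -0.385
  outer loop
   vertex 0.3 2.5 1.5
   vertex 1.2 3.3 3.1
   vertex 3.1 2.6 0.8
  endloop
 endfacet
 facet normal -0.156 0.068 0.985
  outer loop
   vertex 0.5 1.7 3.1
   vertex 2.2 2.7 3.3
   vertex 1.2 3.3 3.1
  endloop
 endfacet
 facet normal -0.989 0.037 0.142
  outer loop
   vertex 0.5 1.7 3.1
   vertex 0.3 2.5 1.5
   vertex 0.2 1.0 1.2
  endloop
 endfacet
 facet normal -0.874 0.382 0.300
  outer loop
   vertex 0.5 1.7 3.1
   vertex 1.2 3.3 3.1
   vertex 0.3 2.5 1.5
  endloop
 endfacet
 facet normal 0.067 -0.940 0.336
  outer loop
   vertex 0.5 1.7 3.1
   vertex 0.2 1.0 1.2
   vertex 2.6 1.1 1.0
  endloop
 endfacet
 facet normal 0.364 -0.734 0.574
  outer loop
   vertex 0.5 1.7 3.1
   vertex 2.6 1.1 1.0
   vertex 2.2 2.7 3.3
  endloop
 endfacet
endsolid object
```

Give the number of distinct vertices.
7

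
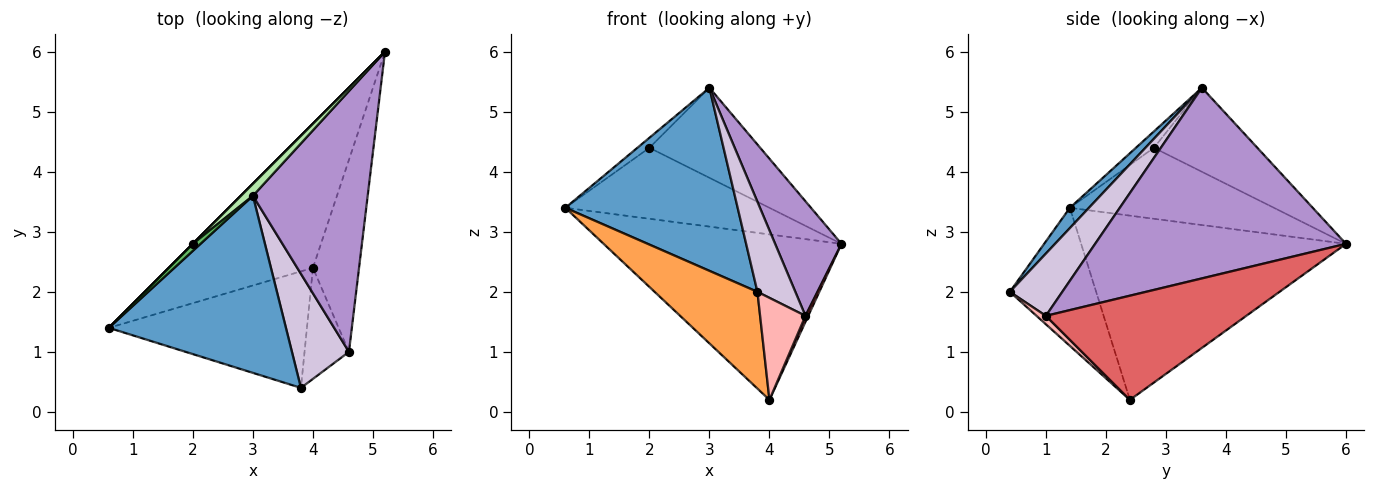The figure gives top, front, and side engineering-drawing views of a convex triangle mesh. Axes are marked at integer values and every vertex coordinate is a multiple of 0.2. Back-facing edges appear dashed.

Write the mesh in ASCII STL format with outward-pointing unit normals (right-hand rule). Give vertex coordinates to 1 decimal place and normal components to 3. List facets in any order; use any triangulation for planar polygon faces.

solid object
 facet normal 0.079 -0.717 0.693
  outer loop
   vertex 3.0 3.6 5.4
   vertex 0.6 1.4 3.4
   vertex 3.8 0.4 2.0
  endloop
 endfacet
 facet normal -0.643 0.578 -0.503
  outer loop
   vertex 4.0 2.4 0.2
   vertex 0.6 1.4 3.4
   vertex 5.2 6.0 2.8
  endloop
 endfacet
 facet normal -0.473 -0.563 -0.678
  outer loop
   vertex 4.0 2.4 0.2
   vertex 3.8 0.4 2.0
   vertex 0.6 1.4 3.4
  endloop
 endfacet
 facet normal -0.707 0.707 0.000
  outer loop
   vertex 2.0 2.8 4.4
   vertex 5.2 6.0 2.8
   vertex 0.6 1.4 3.4
  endloop
 endfacet
 facet normal -0.776 0.517 0.362
  outer loop
   vertex 2.0 2.8 4.4
   vertex 0.6 1.4 3.4
   vertex 3.0 3.6 5.4
  endloop
 endfacet
 facet normal -0.679 0.728 0.097
  outer loop
   vertex 2.0 2.8 4.4
   vertex 3.0 3.6 5.4
   vertex 5.2 6.0 2.8
  endloop
 endfacet
 facet normal 0.914 -0.013 -0.405
  outer loop
   vertex 4.6 1.0 1.6
   vertex 4.0 2.4 0.2
   vertex 5.2 6.0 2.8
  endloop
 endfacet
 facet normal 0.138 -0.670 -0.729
  outer loop
   vertex 4.6 1.0 1.6
   vertex 3.8 0.4 2.0
   vertex 4.0 2.4 0.2
  endloop
 endfacet
 facet normal 0.836 -0.221 0.503
  outer loop
   vertex 4.6 1.0 1.6
   vertex 5.2 6.0 2.8
   vertex 3.0 3.6 5.4
  endloop
 endfacet
 facet normal 0.651 -0.470 0.596
  outer loop
   vertex 4.6 1.0 1.6
   vertex 3.0 3.6 5.4
   vertex 3.8 0.4 2.0
  endloop
 endfacet
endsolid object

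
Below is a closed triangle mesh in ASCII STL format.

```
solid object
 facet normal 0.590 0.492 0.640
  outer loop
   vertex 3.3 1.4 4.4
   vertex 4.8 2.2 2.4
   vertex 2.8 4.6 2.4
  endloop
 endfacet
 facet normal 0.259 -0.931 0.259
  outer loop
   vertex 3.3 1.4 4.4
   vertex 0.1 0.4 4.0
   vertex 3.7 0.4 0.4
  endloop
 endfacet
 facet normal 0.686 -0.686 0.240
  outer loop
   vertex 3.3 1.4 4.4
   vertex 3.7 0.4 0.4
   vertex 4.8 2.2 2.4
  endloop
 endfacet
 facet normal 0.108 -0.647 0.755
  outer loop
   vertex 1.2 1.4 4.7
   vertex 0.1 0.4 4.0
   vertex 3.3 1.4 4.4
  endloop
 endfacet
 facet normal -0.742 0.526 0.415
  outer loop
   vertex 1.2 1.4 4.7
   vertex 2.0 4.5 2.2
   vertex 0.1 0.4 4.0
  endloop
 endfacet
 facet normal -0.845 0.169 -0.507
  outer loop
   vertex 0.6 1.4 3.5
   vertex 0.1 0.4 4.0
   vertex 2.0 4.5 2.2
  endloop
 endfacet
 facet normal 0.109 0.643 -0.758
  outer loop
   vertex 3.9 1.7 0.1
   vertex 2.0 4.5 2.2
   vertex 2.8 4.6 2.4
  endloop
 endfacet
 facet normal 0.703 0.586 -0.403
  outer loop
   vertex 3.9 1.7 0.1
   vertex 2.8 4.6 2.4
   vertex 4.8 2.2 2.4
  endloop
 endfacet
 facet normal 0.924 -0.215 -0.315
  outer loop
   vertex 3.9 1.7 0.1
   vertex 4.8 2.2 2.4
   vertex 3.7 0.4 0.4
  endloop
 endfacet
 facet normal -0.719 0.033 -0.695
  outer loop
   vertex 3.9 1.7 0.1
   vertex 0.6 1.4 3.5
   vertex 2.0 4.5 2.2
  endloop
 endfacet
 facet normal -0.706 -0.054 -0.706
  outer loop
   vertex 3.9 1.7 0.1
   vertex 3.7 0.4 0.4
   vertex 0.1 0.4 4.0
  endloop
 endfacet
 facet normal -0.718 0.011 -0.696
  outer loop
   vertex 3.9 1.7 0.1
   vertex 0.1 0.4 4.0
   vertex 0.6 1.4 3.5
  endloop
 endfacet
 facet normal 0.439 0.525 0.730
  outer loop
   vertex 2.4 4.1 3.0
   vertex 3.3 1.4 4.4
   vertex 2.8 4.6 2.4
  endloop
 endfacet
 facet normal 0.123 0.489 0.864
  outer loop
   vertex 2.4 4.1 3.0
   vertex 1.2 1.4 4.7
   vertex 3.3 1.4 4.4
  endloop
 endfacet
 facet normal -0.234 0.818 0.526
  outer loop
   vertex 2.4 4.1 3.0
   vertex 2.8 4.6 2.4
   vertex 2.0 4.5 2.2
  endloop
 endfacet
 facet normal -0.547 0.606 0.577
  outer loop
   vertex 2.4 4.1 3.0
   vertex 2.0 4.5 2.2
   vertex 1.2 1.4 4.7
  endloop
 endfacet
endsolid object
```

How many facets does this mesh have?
16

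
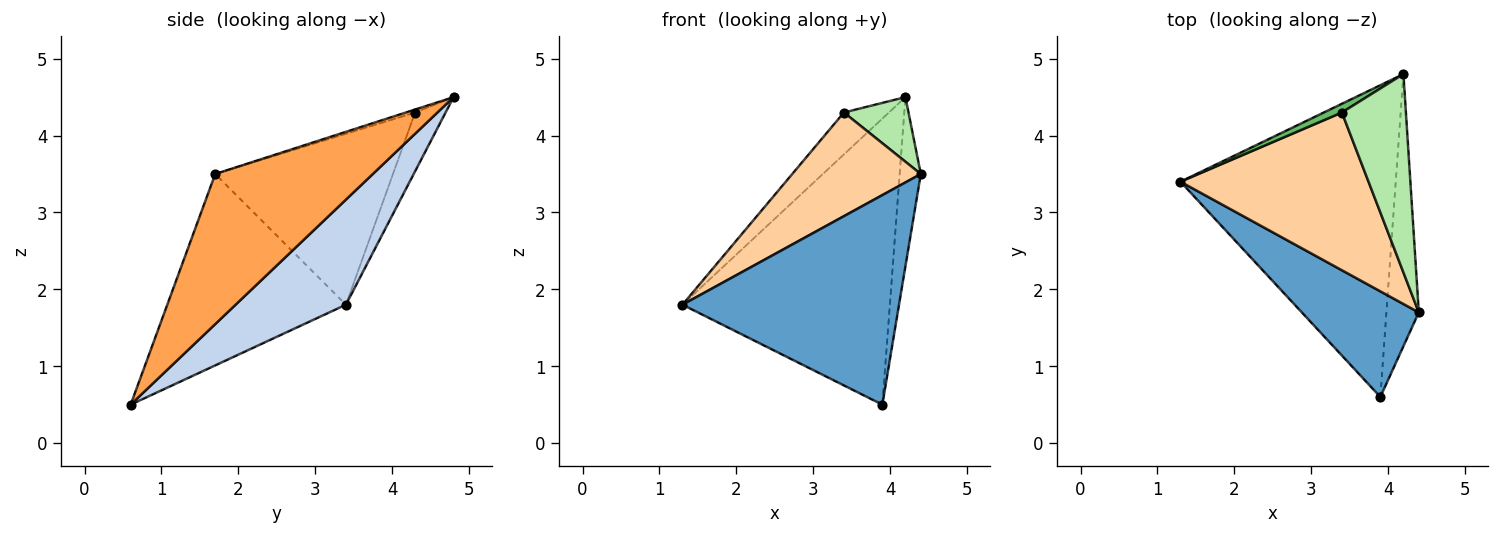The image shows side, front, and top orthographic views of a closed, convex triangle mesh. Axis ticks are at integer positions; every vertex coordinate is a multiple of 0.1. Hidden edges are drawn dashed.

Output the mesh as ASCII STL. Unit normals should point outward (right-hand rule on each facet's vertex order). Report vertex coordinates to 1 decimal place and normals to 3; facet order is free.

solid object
 facet normal -0.593 -0.719 0.362
  outer loop
   vertex 3.9 0.6 0.5
   vertex 4.4 1.7 3.5
   vertex 1.3 3.4 1.8
  endloop
 endfacet
 facet normal 0.338 0.636 -0.693
  outer loop
   vertex 3.9 0.6 0.5
   vertex 1.3 3.4 1.8
   vertex 4.2 4.8 4.5
  endloop
 endfacet
 facet normal 0.969 0.130 -0.209
  outer loop
   vertex 3.9 0.6 0.5
   vertex 4.2 4.8 4.5
   vertex 4.4 1.7 3.5
  endloop
 endfacet
 facet normal -0.605 -0.437 0.666
  outer loop
   vertex 3.4 4.3 4.3
   vertex 1.3 3.4 1.8
   vertex 4.4 1.7 3.5
  endloop
 endfacet
 facet normal -0.553 0.816 0.170
  outer loop
   vertex 3.4 4.3 4.3
   vertex 4.2 4.8 4.5
   vertex 1.3 3.4 1.8
  endloop
 endfacet
 facet normal -0.044 -0.309 0.950
  outer loop
   vertex 3.4 4.3 4.3
   vertex 4.4 1.7 3.5
   vertex 4.2 4.8 4.5
  endloop
 endfacet
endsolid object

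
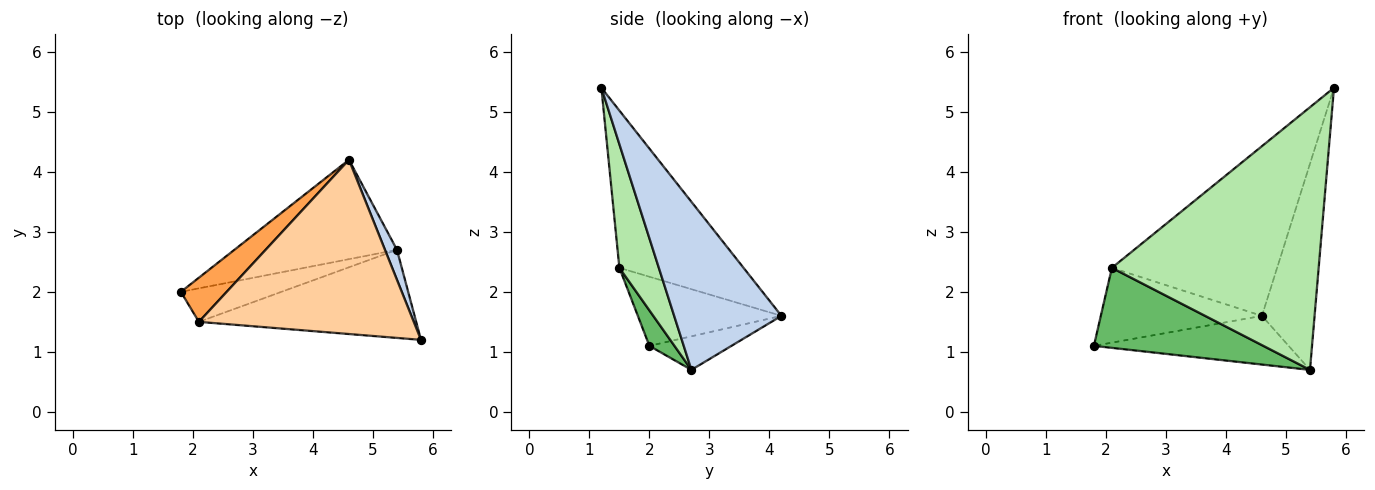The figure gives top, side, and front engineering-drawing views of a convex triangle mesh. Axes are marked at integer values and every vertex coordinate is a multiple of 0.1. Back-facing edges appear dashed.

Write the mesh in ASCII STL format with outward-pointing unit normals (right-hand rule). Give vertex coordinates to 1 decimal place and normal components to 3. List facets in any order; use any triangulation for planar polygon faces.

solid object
 facet normal -0.182 0.433 -0.883
  outer loop
   vertex 5.4 2.7 0.7
   vertex 1.8 2.0 1.1
   vertex 4.6 4.2 1.6
  endloop
 endfacet
 facet normal 0.896 0.439 0.064
  outer loop
   vertex 5.4 2.7 0.7
   vertex 4.6 4.2 1.6
   vertex 5.8 1.2 5.4
  endloop
 endfacet
 facet normal -0.609 0.683 0.403
  outer loop
   vertex 2.1 1.5 2.4
   vertex 4.6 4.2 1.6
   vertex 1.8 2.0 1.1
  endloop
 endfacet
 facet normal -0.464 0.618 0.634
  outer loop
   vertex 2.1 1.5 2.4
   vertex 5.8 1.2 5.4
   vertex 4.6 4.2 1.6
  endloop
 endfacet
 facet normal 0.135 -0.914 -0.383
  outer loop
   vertex 2.1 1.5 2.4
   vertex 1.8 2.0 1.1
   vertex 5.4 2.7 0.7
  endloop
 endfacet
 facet normal 0.178 -0.933 -0.313
  outer loop
   vertex 2.1 1.5 2.4
   vertex 5.4 2.7 0.7
   vertex 5.8 1.2 5.4
  endloop
 endfacet
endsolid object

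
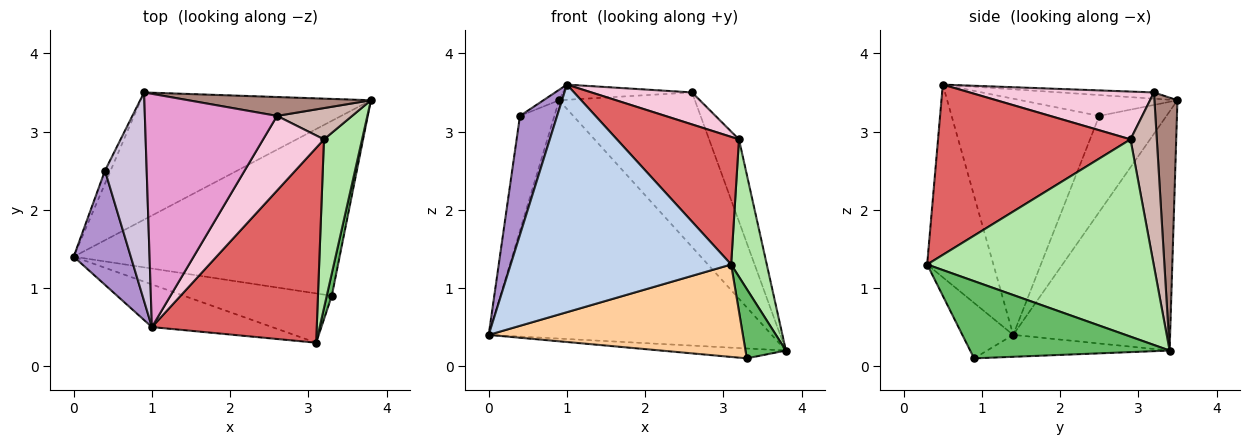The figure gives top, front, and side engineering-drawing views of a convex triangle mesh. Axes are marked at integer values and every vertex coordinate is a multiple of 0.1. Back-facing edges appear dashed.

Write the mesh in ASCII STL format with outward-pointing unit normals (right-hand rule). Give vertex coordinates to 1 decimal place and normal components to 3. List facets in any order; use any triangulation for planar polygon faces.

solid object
 facet normal -0.439 0.793 -0.423
  outer loop
   vertex 0.9 3.5 3.4
   vertex 3.8 3.4 0.2
   vertex 0.0 1.4 0.4
  endloop
 endfacet
 facet normal -0.283 -0.943 -0.177
  outer loop
   vertex 1.0 0.5 3.6
   vertex 0.0 1.4 0.4
   vertex 3.1 0.3 1.3
  endloop
 endfacet
 facet normal -0.082 0.056 -0.995
  outer loop
   vertex 3.3 0.9 0.1
   vertex 0.0 1.4 0.4
   vertex 3.8 3.4 0.2
  endloop
 endfacet
 facet normal -0.174 -0.869 -0.463
  outer loop
   vertex 3.3 0.9 0.1
   vertex 3.1 0.3 1.3
   vertex 0.0 1.4 0.4
  endloop
 endfacet
 facet normal 0.978 -0.198 0.064
  outer loop
   vertex 3.3 0.9 0.1
   vertex 3.8 3.4 0.2
   vertex 3.1 0.3 1.3
  endloop
 endfacet
 facet normal 0.970 -0.153 0.187
  outer loop
   vertex 3.2 2.9 2.9
   vertex 3.1 0.3 1.3
   vertex 3.8 3.4 0.2
  endloop
 endfacet
 facet normal 0.654 -0.415 0.633
  outer loop
   vertex 3.2 2.9 2.9
   vertex 1.0 0.5 3.6
   vertex 3.1 0.3 1.3
  endloop
 endfacet
 facet normal -0.889 0.455 -0.052
  outer loop
   vertex 0.4 2.5 3.2
   vertex 0.9 3.5 3.4
   vertex 0.0 1.4 0.4
  endloop
 endfacet
 facet normal -0.944 -0.238 0.228
  outer loop
   vertex 0.4 2.5 3.2
   vertex 0.0 1.4 0.4
   vertex 1.0 0.5 3.6
  endloop
 endfacet
 facet normal -0.447 0.045 0.894
  outer loop
   vertex 0.4 2.5 3.2
   vertex 1.0 0.5 3.6
   vertex 0.9 3.5 3.4
  endloop
 endfacet
 facet normal 0.166 0.979 0.120
  outer loop
   vertex 2.6 3.2 3.5
   vertex 3.8 3.4 0.2
   vertex 0.9 3.5 3.4
  endloop
 endfacet
 facet normal 0.636 0.721 0.275
  outer loop
   vertex 2.6 3.2 3.5
   vertex 3.2 2.9 2.9
   vertex 3.8 3.4 0.2
  endloop
 endfacet
 facet normal -0.047 0.065 0.997
  outer loop
   vertex 2.6 3.2 3.5
   vertex 0.9 3.5 3.4
   vertex 1.0 0.5 3.6
  endloop
 endfacet
 facet normal 0.585 -0.319 0.745
  outer loop
   vertex 2.6 3.2 3.5
   vertex 1.0 0.5 3.6
   vertex 3.2 2.9 2.9
  endloop
 endfacet
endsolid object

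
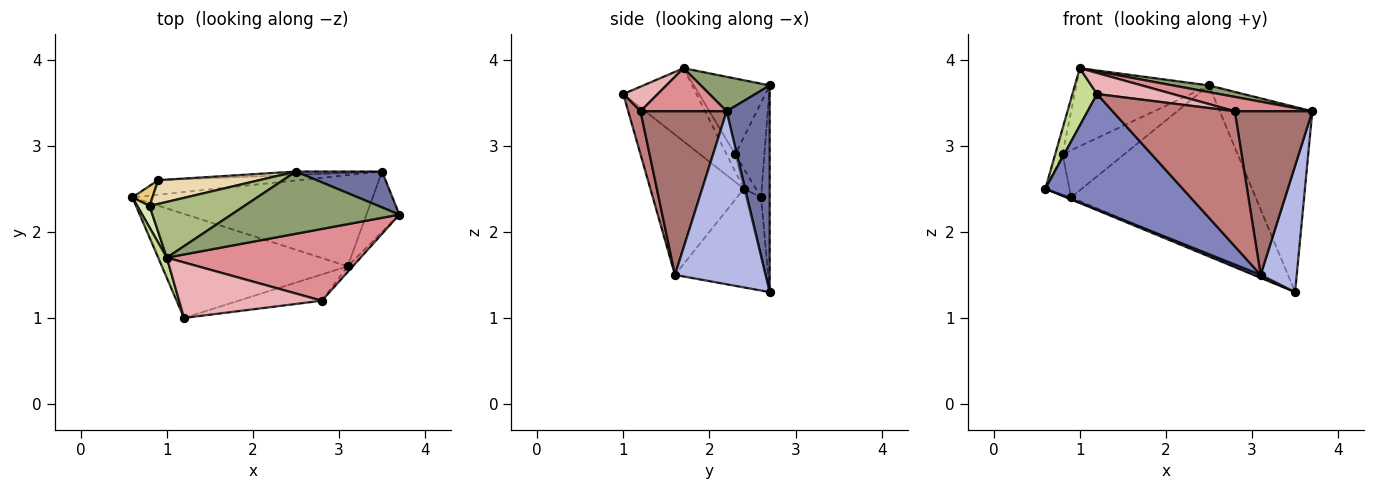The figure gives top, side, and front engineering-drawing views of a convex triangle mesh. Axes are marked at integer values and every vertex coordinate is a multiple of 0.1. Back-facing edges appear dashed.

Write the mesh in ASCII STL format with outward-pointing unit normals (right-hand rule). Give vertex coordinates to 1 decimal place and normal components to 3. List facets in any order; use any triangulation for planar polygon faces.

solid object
 facet normal 0.415 0.893 0.173
  outer loop
   vertex 2.5 2.7 3.7
   vertex 3.7 2.2 3.4
   vertex 3.5 2.7 1.3
  endloop
 endfacet
 facet normal -0.451 -0.663 -0.598
  outer loop
   vertex 3.1 1.6 1.5
   vertex 1.2 1.0 3.6
   vertex 0.6 2.4 2.5
  endloop
 endfacet
 facet normal -0.380 -0.030 -0.925
  outer loop
   vertex 3.1 1.6 1.5
   vertex 0.6 2.4 2.5
   vertex 3.5 2.7 1.3
  endloop
 endfacet
 facet normal 0.915 -0.364 -0.174
  outer loop
   vertex 3.1 1.6 1.5
   vertex 3.5 2.7 1.3
   vertex 3.7 2.2 3.4
  endloop
 endfacet
 facet normal 0.200 -0.105 0.974
  outer loop
   vertex 1.0 1.7 3.9
   vertex 3.7 2.2 3.4
   vertex 2.5 2.7 3.7
  endloop
 endfacet
 facet normal -0.422 0.738 0.527
  outer loop
   vertex 1.0 1.7 3.9
   vertex 2.5 2.7 3.7
   vertex 0.8 2.3 2.9
  endloop
 endfacet
 facet normal -0.942 -0.317 0.111
  outer loop
   vertex 1.0 1.7 3.9
   vertex 0.6 2.4 2.5
   vertex 1.2 1.0 3.6
  endloop
 endfacet
 facet normal -0.667 0.572 0.477
  outer loop
   vertex 1.0 1.7 3.9
   vertex 0.8 2.3 2.9
   vertex 0.6 2.4 2.5
  endloop
 endfacet
 facet normal -0.391 0.130 -0.911
  outer loop
   vertex 0.9 2.6 2.4
   vertex 3.5 2.7 1.3
   vertex 0.6 2.4 2.5
  endloop
 endfacet
 facet normal -0.047 0.999 -0.019
  outer loop
   vertex 0.9 2.6 2.4
   vertex 2.5 2.7 3.7
   vertex 3.5 2.7 1.3
  endloop
 endfacet
 facet normal -0.408 0.816 0.408
  outer loop
   vertex 0.9 2.6 2.4
   vertex 0.6 2.4 2.5
   vertex 0.8 2.3 2.9
  endloop
 endfacet
 facet normal -0.389 0.822 0.416
  outer loop
   vertex 0.9 2.6 2.4
   vertex 0.8 2.3 2.9
   vertex 2.5 2.7 3.7
  endloop
 endfacet
 facet normal 0.743 -0.669 -0.023
  outer loop
   vertex 2.8 1.2 3.4
   vertex 3.1 1.6 1.5
   vertex 3.7 2.2 3.4
  endloop
 endfacet
 facet normal 0.098 -0.977 -0.190
  outer loop
   vertex 2.8 1.2 3.4
   vertex 1.2 1.0 3.6
   vertex 3.1 1.6 1.5
  endloop
 endfacet
 facet normal 0.213 -0.192 0.958
  outer loop
   vertex 2.8 1.2 3.4
   vertex 3.7 2.2 3.4
   vertex 1.0 1.7 3.9
  endloop
 endfacet
 facet normal 0.159 -0.350 0.923
  outer loop
   vertex 2.8 1.2 3.4
   vertex 1.0 1.7 3.9
   vertex 1.2 1.0 3.6
  endloop
 endfacet
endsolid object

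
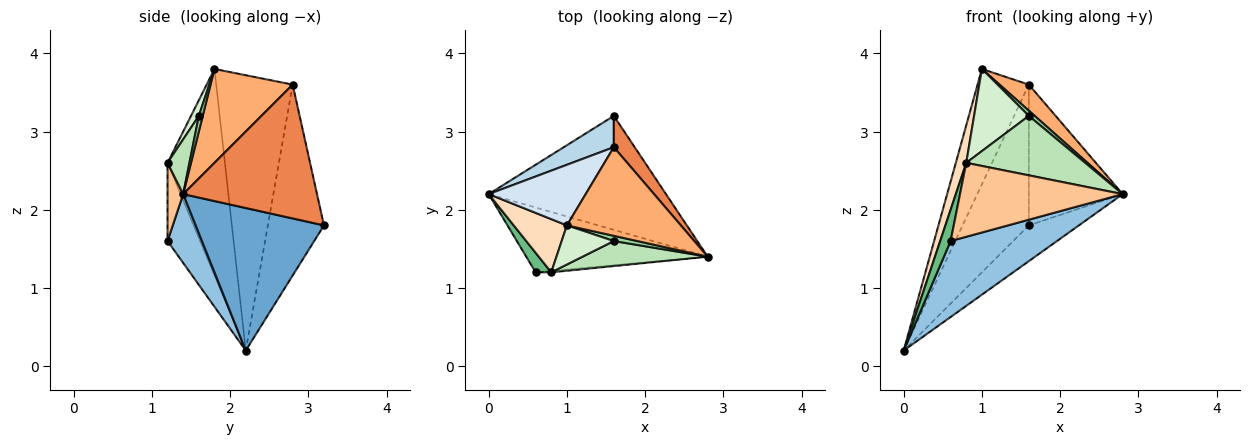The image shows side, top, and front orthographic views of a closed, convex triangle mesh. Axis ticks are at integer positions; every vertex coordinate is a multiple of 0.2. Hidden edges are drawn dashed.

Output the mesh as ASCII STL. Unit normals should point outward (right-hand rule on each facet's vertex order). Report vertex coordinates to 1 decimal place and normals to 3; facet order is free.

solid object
 facet normal 0.609 0.238 -0.757
  outer loop
   vertex 1.6 3.2 1.8
   vertex 2.8 1.4 2.2
   vertex 0.0 2.2 0.2
  endloop
 endfacet
 facet normal 0.239 -0.739 -0.630
  outer loop
   vertex 0.6 1.2 1.6
   vertex 0.0 2.2 0.2
   vertex 2.8 1.4 2.2
  endloop
 endfacet
 facet normal -0.637 0.752 0.167
  outer loop
   vertex 1.6 2.8 3.6
   vertex 1.6 3.2 1.8
   vertex 0.0 2.2 0.2
  endloop
 endfacet
 facet normal -0.797 0.534 0.281
  outer loop
   vertex 1.6 2.8 3.6
   vertex 0.0 2.2 0.2
   vertex 1.0 1.8 3.8
  endloop
 endfacet
 facet normal 0.812 0.570 0.127
  outer loop
   vertex 1.6 2.8 3.6
   vertex 2.8 1.4 2.2
   vertex 1.6 3.2 1.8
  endloop
 endfacet
 facet normal 0.620 -0.221 0.753
  outer loop
   vertex 1.6 2.8 3.6
   vertex 1.0 1.8 3.8
   vertex 2.8 1.4 2.2
  endloop
 endfacet
 facet normal 0.096 -0.995 -0.019
  outer loop
   vertex 0.8 1.2 2.6
   vertex 0.6 1.2 1.6
   vertex 2.8 1.4 2.2
  endloop
 endfacet
 facet normal -0.954 -0.173 0.246
  outer loop
   vertex 0.8 1.2 2.6
   vertex 1.0 1.8 3.8
   vertex 0.0 2.2 0.2
  endloop
 endfacet
 facet normal -0.936 -0.299 0.187
  outer loop
   vertex 0.8 1.2 2.6
   vertex 0.0 2.2 0.2
   vertex 0.6 1.2 1.6
  endloop
 endfacet
 facet normal 0.426 -0.640 0.640
  outer loop
   vertex 1.6 1.6 3.2
   vertex 2.8 1.4 2.2
   vertex 1.0 1.8 3.8
  endloop
 endfacet
 facet normal 0.167 -0.909 0.383
  outer loop
   vertex 1.6 1.6 3.2
   vertex 0.8 1.2 2.6
   vertex 2.8 1.4 2.2
  endloop
 endfacet
 facet normal 0.128 -0.895 0.426
  outer loop
   vertex 1.6 1.6 3.2
   vertex 1.0 1.8 3.8
   vertex 0.8 1.2 2.6
  endloop
 endfacet
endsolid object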